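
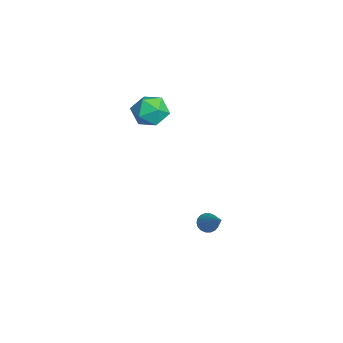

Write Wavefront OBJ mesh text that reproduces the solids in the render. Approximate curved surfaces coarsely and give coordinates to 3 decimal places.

v 0.151 -3.215 4.1
v 0.624 -2.872 3.226
v 0.096 -4.788 3.454
v 0.569 -4.445 2.58
v 1.102 -4.484 3.485
v 1.136 -3.512 3.884
v -0.416 -4.148 2.796
v -0.382 -3.176 3.195
v 0.273 -3.449 2.42
v 1.212 -3.657 2.846
v -0.492 -4.003 3.834
v 0.447 -4.211 4.26
v 2.865 -1.342 -3.541
v 3.242 -1.264 -3.989
v 4.275 -0.918 -2.279
v 3.14 -1.024 -3.955
v 2.984 -0.847 -3.84
v 2.804 -0.768 -3.666
v 2.636 -0.803 -3.467
v 2.514 -0.945 -3.283
v 2.461 -1.165 -3.15
v 2.488 -1.42 -3.094
v 2.59 -1.66 -3.128
v 2.746 -1.837 -3.243
v 2.926 -1.915 -3.417
v 3.094 -1.881 -3.616
v 3.216 -1.739 -3.8
v 3.269 -1.519 -3.933
f 1 12 6
f 1 6 2
f 1 2 8
f 1 8 11
f 1 11 12
f 2 6 10
f 6 12 5
f 12 11 3
f 11 8 7
f 8 2 9
f 4 10 5
f 4 5 3
f 4 3 7
f 4 7 9
f 4 9 10
f 5 10 6
f 3 5 12
f 7 3 11
f 9 7 8
f 10 9 2
f 14 13 16
f 14 16 15
f 16 13 17
f 16 17 15
f 17 13 18
f 17 18 15
f 18 13 19
f 18 19 15
f 19 13 20
f 19 20 15
f 20 13 21
f 20 21 15
f 21 13 22
f 21 22 15
f 22 13 23
f 22 23 15
f 23 13 24
f 23 24 15
f 24 13 25
f 24 25 15
f 25 13 26
f 25 26 15
f 26 13 27
f 26 27 15
f 27 13 28
f 27 28 15
f 28 13 14
f 28 14 15



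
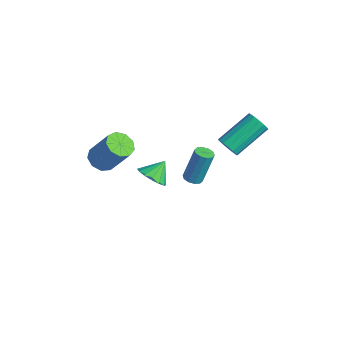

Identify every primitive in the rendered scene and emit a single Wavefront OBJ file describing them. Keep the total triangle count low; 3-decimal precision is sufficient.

v -0.399 -2.099 -0.626
v 0.425 -1.889 -0.759
v -0.481 -1.261 0.186
v 0.194 -1.635 -1.043
v -0.196 -1.506 -1.216
v -0.64 -1.536 -1.231
v -1.019 -1.717 -1.083
v -1.232 -2 -0.814
v -1.222 -2.309 -0.494
v -0.991 -2.562 -0.209
v -0.601 -2.691 -0.037
v -0.158 -2.661 -0.022
v 0.222 -2.481 -0.17
v 0.435 -2.198 -0.439
v 2.613 0.344 2.879
v 3.017 0.113 3.318
v 2.912 1.945 4.379
v 2.507 2.176 3.941
v 3.211 0.256 3.09
v 3.105 2.088 4.151
v 3.243 0.423 2.806
v 3.138 2.255 3.867
v 3.107 0.568 2.541
v 3.002 2.401 3.602
v 2.838 0.654 2.367
v 2.733 2.486 3.428
v 2.509 0.656 2.33
v 2.404 2.488 3.391
v 2.208 0.575 2.441
v 2.103 2.407 3.502
v 2.015 0.432 2.669
v 1.909 2.264 3.73
v 1.982 0.265 2.953
v 1.877 2.097 4.014
v 2.118 0.119 3.218
v 2.013 1.952 4.279
v 2.387 0.034 3.392
v 2.282 1.866 4.453
v 2.716 0.032 3.429
v 2.611 1.864 4.49
v -1.701 -4.154 0.818
v -1.065 -4.551 0.57
v -0.103 -4.023 2.194
v -0.739 -3.626 2.442
v -1.045 -4.041 0.393
v -0.083 -3.513 2.017
v -1.332 -3.584 0.414
v -0.37 -3.056 2.038
v -1.792 -3.393 0.625
v -0.83 -2.866 2.249
v -2.209 -3.559 0.925
v -1.247 -3.031 2.55
v -2.389 -4.003 1.176
v -1.427 -3.475 2.8
v -2.246 -4.517 1.259
v -1.285 -3.99 2.883
v -1.849 -4.862 1.135
v -0.887 -4.334 2.76
v -1.382 -4.875 0.863
v -0.42 -4.348 2.488
v -1.822 1.218 -3.536
v -1.323 1.016 -3.495
v -1.219 1.659 -1.583
v -1.718 1.862 -1.624
v -1.298 1.331 -3.602
v -1.194 1.974 -1.69
v -1.473 1.603 -3.684
v -1.369 2.246 -1.772
v -1.781 1.728 -3.71
v -1.677 2.371 -1.798
v -2.105 1.659 -3.669
v -2.001 2.302 -1.757
v -2.321 1.421 -3.577
v -2.217 2.064 -1.665
v -2.346 1.106 -3.47
v -2.242 1.749 -1.558
v -2.171 0.834 -3.388
v -2.067 1.477 -1.476
v -1.863 0.709 -3.362
v -1.759 1.352 -1.45
v -1.539 0.778 -3.403
v -1.435 1.421 -1.491
f 2 1 4
f 2 4 3
f 4 1 5
f 4 5 3
f 5 1 6
f 5 6 3
f 6 1 7
f 6 7 3
f 7 1 8
f 7 8 3
f 8 1 9
f 8 9 3
f 9 1 10
f 9 10 3
f 10 1 11
f 10 11 3
f 11 1 12
f 11 12 3
f 12 1 13
f 12 13 3
f 13 1 14
f 13 14 3
f 14 1 2
f 14 2 3
f 16 15 19
f 16 19 17
f 17 19 20
f 17 20 18
f 19 15 21
f 19 21 20
f 20 21 22
f 20 22 18
f 21 15 23
f 21 23 22
f 22 23 24
f 22 24 18
f 23 15 25
f 23 25 24
f 24 25 26
f 24 26 18
f 25 15 27
f 25 27 26
f 26 27 28
f 26 28 18
f 27 15 29
f 27 29 28
f 28 29 30
f 28 30 18
f 29 15 31
f 29 31 30
f 30 31 32
f 30 32 18
f 31 15 33
f 31 33 32
f 32 33 34
f 32 34 18
f 33 15 35
f 33 35 34
f 34 35 36
f 34 36 18
f 35 15 37
f 35 37 36
f 36 37 38
f 36 38 18
f 37 15 39
f 37 39 38
f 38 39 40
f 38 40 18
f 39 15 16
f 39 16 40
f 40 16 17
f 40 17 18
f 42 41 45
f 42 45 43
f 43 45 46
f 43 46 44
f 45 41 47
f 45 47 46
f 46 47 48
f 46 48 44
f 47 41 49
f 47 49 48
f 48 49 50
f 48 50 44
f 49 41 51
f 49 51 50
f 50 51 52
f 50 52 44
f 51 41 53
f 51 53 52
f 52 53 54
f 52 54 44
f 53 41 55
f 53 55 54
f 54 55 56
f 54 56 44
f 55 41 57
f 55 57 56
f 56 57 58
f 56 58 44
f 57 41 59
f 57 59 58
f 58 59 60
f 58 60 44
f 59 41 42
f 59 42 60
f 60 42 43
f 60 43 44
f 62 61 65
f 62 65 63
f 63 65 66
f 63 66 64
f 65 61 67
f 65 67 66
f 66 67 68
f 66 68 64
f 67 61 69
f 67 69 68
f 68 69 70
f 68 70 64
f 69 61 71
f 69 71 70
f 70 71 72
f 70 72 64
f 71 61 73
f 71 73 72
f 72 73 74
f 72 74 64
f 73 61 75
f 73 75 74
f 74 75 76
f 74 76 64
f 75 61 77
f 75 77 76
f 76 77 78
f 76 78 64
f 77 61 79
f 77 79 78
f 78 79 80
f 78 80 64
f 79 61 81
f 79 81 80
f 80 81 82
f 80 82 64
f 81 61 62
f 81 62 82
f 82 62 63
f 82 63 64



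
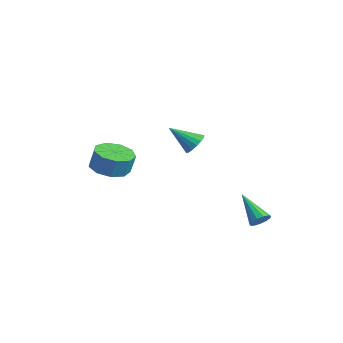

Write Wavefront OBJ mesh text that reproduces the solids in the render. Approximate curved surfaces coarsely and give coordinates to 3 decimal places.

v -2.971 -0.631 -2.551
v -2.055 -1.039 -2.672
v -1.833 -0.857 -1.61
v -2.749 -0.449 -1.489
v -2.029 -0.36 -2.794
v -1.807 -0.177 -1.732
v -2.444 0.192 -2.803
v -2.222 0.375 -1.741
v -3.105 0.359 -2.693
v -2.884 0.542 -1.632
v -3.704 0.063 -2.517
v -3.482 0.246 -1.456
v -3.959 -0.559 -2.357
v -3.738 -0.376 -1.295
v -3.752 -1.214 -2.287
v -3.531 -1.031 -1.226
v -3.18 -1.597 -2.341
v -2.958 -1.414 -1.279
v -2.509 -1.528 -2.493
v -2.288 -1.345 -1.431
v 1.307 1.464 0.236
v 1.608 0.96 -0.042
v 0.593 0.516 1.184
v 1.801 1.044 0.187
v 1.88 1.225 0.428
v 1.828 1.46 0.624
v 1.657 1.697 0.732
v 1.406 1.88 0.726
v 1.132 1.968 0.608
v 0.898 1.941 0.404
v 0.758 1.804 0.162
v 0.744 1.59 -0.063
v 0.859 1.347 -0.22
v 1.076 1.131 -0.272
v 1.347 0.991 -0.208
v 3.355 3.671 -4.315
v 3.689 3.613 -3.882
v 1.925 3.569 -3.225
v 3.641 3.917 -3.915
v 3.503 4.144 -4.075
v 3.318 4.22 -4.312
v 3.144 4.122 -4.549
v 3.037 3.881 -4.712
v 3.031 3.573 -4.749
v 3.128 3.297 -4.648
v 3.296 3.139 -4.441
v 3.484 3.15 -4.194
v 3.63 3.327 -3.986
f 2 1 5
f 2 5 3
f 3 5 6
f 3 6 4
f 5 1 7
f 5 7 6
f 6 7 8
f 6 8 4
f 7 1 9
f 7 9 8
f 8 9 10
f 8 10 4
f 9 1 11
f 9 11 10
f 10 11 12
f 10 12 4
f 11 1 13
f 11 13 12
f 12 13 14
f 12 14 4
f 13 1 15
f 13 15 14
f 14 15 16
f 14 16 4
f 15 1 17
f 15 17 16
f 16 17 18
f 16 18 4
f 17 1 19
f 17 19 18
f 18 19 20
f 18 20 4
f 19 1 2
f 19 2 20
f 20 2 3
f 20 3 4
f 22 21 24
f 22 24 23
f 24 21 25
f 24 25 23
f 25 21 26
f 25 26 23
f 26 21 27
f 26 27 23
f 27 21 28
f 27 28 23
f 28 21 29
f 28 29 23
f 29 21 30
f 29 30 23
f 30 21 31
f 30 31 23
f 31 21 32
f 31 32 23
f 32 21 33
f 32 33 23
f 33 21 34
f 33 34 23
f 34 21 35
f 34 35 23
f 35 21 22
f 35 22 23
f 37 36 39
f 37 39 38
f 39 36 40
f 39 40 38
f 40 36 41
f 40 41 38
f 41 36 42
f 41 42 38
f 42 36 43
f 42 43 38
f 43 36 44
f 43 44 38
f 44 36 45
f 44 45 38
f 45 36 46
f 45 46 38
f 46 36 47
f 46 47 38
f 47 36 48
f 47 48 38
f 48 36 37
f 48 37 38



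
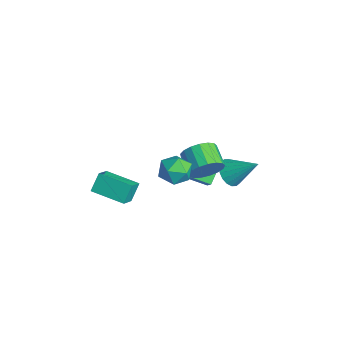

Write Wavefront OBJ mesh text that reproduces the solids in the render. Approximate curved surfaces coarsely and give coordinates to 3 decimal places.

v -2.95 -3.676 -3.423
v -3.357 -2.947 -2.388
v -3.82 -2.814 -4.372
v -4.227 -2.085 -3.337
v -1.273 -2.315 -3.723
v -1.68 -1.586 -2.688
v -2.143 -1.453 -4.672
v -2.55 -0.724 -3.637
v 3.036 0.859 2.011
v 3.455 1.231 2.935
v 2.082 1.392 3.492
v 1.664 1.021 2.569
v 3.389 1.656 2.649
v 2.016 1.818 3.206
v 3.242 1.899 2.217
v 1.87 2.061 2.774
v 3.048 1.904 1.738
v 1.676 2.065 2.295
v 2.851 1.669 1.322
v 1.479 1.831 1.879
v 2.697 1.249 1.063
v 1.325 1.411 1.62
v 2.621 0.74 1.022
v 1.248 0.901 1.579
v 2.639 0.257 1.207
v 1.267 0.419 1.764
v 2.749 -0.087 1.577
v 1.376 0.075 2.134
v 2.924 -0.214 2.046
v 1.552 -0.053 2.603
v 3.125 -0.096 2.508
v 1.753 0.066 3.065
v 3.306 0.241 2.855
v 1.934 0.403 3.412
v 3.425 0.72 3.009
v 2.052 0.882 3.567
v 1.643 3.093 -0.448
v 2.124 3.466 -1.191
v 2.797 4.267 0.888
v 1.796 3.736 -1.145
v 1.438 3.879 -0.961
v 1.12 3.866 -0.675
v 0.906 3.699 -0.345
v 0.838 3.413 -0.035
v 0.93 3.064 0.193
v 1.163 2.72 0.294
v 1.491 2.45 0.248
v 1.849 2.308 0.064
v 2.167 2.321 -0.222
v 2.381 2.487 -0.552
v 2.449 2.773 -0.862
v 2.357 3.123 -1.09
v -0.217 2.584 -3.162
v -1.257 1.167 -2.467
v -1.119 3.724 -2.187
v -2.159 2.307 -1.492
v 0.519 2.453 -2.328
v -0.521 1.036 -1.633
v -0.383 3.593 -1.353
v -1.423 2.176 -0.658
v 3.144 -1.078 4.301
v 4.061 -0.579 4.181
v 3.839 -2.501 3.679
v 4.756 -2.002 3.559
v 4.393 -2.212 4.523
v 3.964 -1.332 4.908
v 3.936 -1.748 2.952
v 3.507 -0.868 3.337
v 4.551 -0.992 3.348
v 4.834 -1.279 4.319
v 3.066 -1.801 3.541
v 3.349 -2.088 4.512
f 2 4 1
f 5 2 1
f 1 4 3
f 3 5 1
f 2 8 4
f 6 2 5
f 6 8 2
f 4 8 3
f 7 5 3
f 3 8 7
f 7 6 5
f 8 6 7
f 10 9 13
f 10 13 11
f 11 13 14
f 11 14 12
f 13 9 15
f 13 15 14
f 14 15 16
f 14 16 12
f 15 9 17
f 15 17 16
f 16 17 18
f 16 18 12
f 17 9 19
f 17 19 18
f 18 19 20
f 18 20 12
f 19 9 21
f 19 21 20
f 20 21 22
f 20 22 12
f 21 9 23
f 21 23 22
f 22 23 24
f 22 24 12
f 23 9 25
f 23 25 24
f 24 25 26
f 24 26 12
f 25 9 27
f 25 27 26
f 26 27 28
f 26 28 12
f 27 9 29
f 27 29 28
f 28 29 30
f 28 30 12
f 29 9 31
f 29 31 30
f 30 31 32
f 30 32 12
f 31 9 33
f 31 33 32
f 32 33 34
f 32 34 12
f 33 9 35
f 33 35 34
f 34 35 36
f 34 36 12
f 35 9 10
f 35 10 36
f 36 10 11
f 36 11 12
f 38 37 40
f 38 40 39
f 40 37 41
f 40 41 39
f 41 37 42
f 41 42 39
f 42 37 43
f 42 43 39
f 43 37 44
f 43 44 39
f 44 37 45
f 44 45 39
f 45 37 46
f 45 46 39
f 46 37 47
f 46 47 39
f 47 37 48
f 47 48 39
f 48 37 49
f 48 49 39
f 49 37 50
f 49 50 39
f 50 37 51
f 50 51 39
f 51 37 52
f 51 52 39
f 52 37 38
f 52 38 39
f 54 56 53
f 57 54 53
f 53 56 55
f 55 57 53
f 54 60 56
f 58 54 57
f 58 60 54
f 56 60 55
f 59 57 55
f 55 60 59
f 59 58 57
f 60 58 59
f 61 72 66
f 61 66 62
f 61 62 68
f 61 68 71
f 61 71 72
f 62 66 70
f 66 72 65
f 72 71 63
f 71 68 67
f 68 62 69
f 64 70 65
f 64 65 63
f 64 63 67
f 64 67 69
f 64 69 70
f 65 70 66
f 63 65 72
f 67 63 71
f 69 67 68
f 70 69 62



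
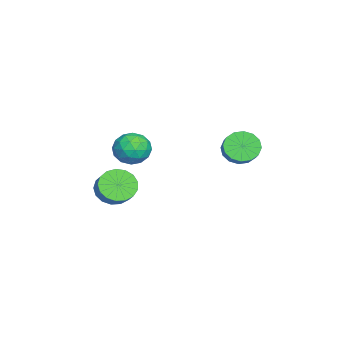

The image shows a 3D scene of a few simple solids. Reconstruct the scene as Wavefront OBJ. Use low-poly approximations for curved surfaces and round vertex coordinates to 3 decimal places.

v -0.646 2.145 2.109
v -0.054 2.15 1.353
v 0.739 2.36 1.976
v 0.146 2.355 2.731
v -0.212 2.62 1.396
v 0.581 2.829 2.019
v -0.486 2.962 1.63
v 0.307 3.171 2.253
v -0.804 3.085 1.992
v -0.011 3.295 2.615
v -1.079 2.956 2.385
v -0.286 3.166 3.008
v -1.238 2.61 2.705
v -0.445 2.82 3.328
v -1.239 2.14 2.864
v -0.446 2.35 3.487
v -1.081 1.671 2.821
v -0.288 1.88 3.444
v -0.807 1.329 2.587
v -0.014 1.538 3.21
v -0.489 1.205 2.225
v 0.304 1.415 2.848
v -0.214 1.334 1.832
v 0.579 1.544 2.455
v -0.055 1.68 1.512
v 0.738 1.89 2.135
v 0.69 -4.009 -0.48
v 1.442 -4.468 -1.013
v 2.142 -4.11 -0.333
v 1.39 -3.651 0.2
v 1.41 -4.02 -1.216
v 2.111 -3.662 -0.536
v 1.214 -3.569 -1.25
v 1.914 -3.211 -0.57
v 0.897 -3.219 -1.108
v 1.597 -2.862 -0.428
v 0.533 -3.05 -0.822
v 1.233 -2.692 -0.142
v 0.204 -3.1 -0.458
v 0.905 -2.743 0.223
v -0.013 -3.359 -0.099
v 0.688 -3.002 0.582
v -0.069 -3.767 0.173
v 0.632 -3.409 0.854
v 0.049 -4.23 0.295
v 0.749 -3.872 0.976
v 0.313 -4.642 0.24
v 1.014 -4.285 0.92
v 0.664 -4.909 0.019
v 1.364 -4.552 0.7
v 1.021 -4.97 -0.316
v 1.721 -4.613 0.365
v 1.301 -4.811 -0.688
v 2.002 -4.453 -0.008
v 1.034 -2.853 3.232
v 1.508 -2.319 2.489
v 2.512 -3.361 3.811
v 2.986 -2.827 3.068
v 2.501 -2.33 3.828
v 1.587 -2.016 3.471
v 2.433 -3.664 2.829
v 1.519 -3.35 2.472
v 2.373 -2.821 2.24
v 2.414 -1.997 2.857
v 1.606 -3.683 3.443
v 1.647 -2.859 4.06
v 1.141 -2.541 2.81
v 2.879 -3.139 3.49
v 2.594 -2.846 3.937
v 2.872 -2.533 3.5
v 1.187 -2.363 3.387
v 1.466 -2.05 2.95
v 2.05 -2.056 3.737
v 2.554 -3.63 3.35
v 2.833 -3.317 2.913
v 1.148 -3.147 2.8
v 1.426 -2.834 2.363
v 1.97 -3.624 2.563
v 1.928 -2.523 2.226
v 2.797 -2.821 2.567
v 2.472 -3.313 2.427
v 1.935 -3.128 2.216
v 1.952 -2.038 2.589
v 2.822 -2.337 2.929
v 2.536 -2.045 3.377
v 1.999 -1.86 3.166
v 2.461 -2.333 2.443
v 1.198 -3.343 3.371
v 2.068 -3.642 3.711
v 2.021 -3.82 3.134
v 1.484 -3.635 2.923
v 1.223 -2.859 3.733
v 2.092 -3.157 4.074
v 2.085 -2.552 4.084
v 1.548 -2.367 3.873
v 1.559 -3.347 3.857
f 2 1 5
f 2 5 3
f 3 5 6
f 3 6 4
f 5 1 7
f 5 7 6
f 6 7 8
f 6 8 4
f 7 1 9
f 7 9 8
f 8 9 10
f 8 10 4
f 9 1 11
f 9 11 10
f 10 11 12
f 10 12 4
f 11 1 13
f 11 13 12
f 12 13 14
f 12 14 4
f 13 1 15
f 13 15 14
f 14 15 16
f 14 16 4
f 15 1 17
f 15 17 16
f 16 17 18
f 16 18 4
f 17 1 19
f 17 19 18
f 18 19 20
f 18 20 4
f 19 1 21
f 19 21 20
f 20 21 22
f 20 22 4
f 21 1 23
f 21 23 22
f 22 23 24
f 22 24 4
f 23 1 25
f 23 25 24
f 24 25 26
f 24 26 4
f 25 1 2
f 25 2 26
f 26 2 3
f 26 3 4
f 28 27 31
f 28 31 29
f 29 31 32
f 29 32 30
f 31 27 33
f 31 33 32
f 32 33 34
f 32 34 30
f 33 27 35
f 33 35 34
f 34 35 36
f 34 36 30
f 35 27 37
f 35 37 36
f 36 37 38
f 36 38 30
f 37 27 39
f 37 39 38
f 38 39 40
f 38 40 30
f 39 27 41
f 39 41 40
f 40 41 42
f 40 42 30
f 41 27 43
f 41 43 42
f 42 43 44
f 42 44 30
f 43 27 45
f 43 45 44
f 44 45 46
f 44 46 30
f 45 27 47
f 45 47 46
f 46 47 48
f 46 48 30
f 47 27 49
f 47 49 48
f 48 49 50
f 48 50 30
f 49 27 51
f 49 51 50
f 50 51 52
f 50 52 30
f 51 27 53
f 51 53 52
f 52 53 54
f 52 54 30
f 53 27 28
f 53 28 54
f 54 28 29
f 54 29 30
f 55 92 71
f 92 66 95
f 71 95 60
f 92 95 71
f 55 71 67
f 71 60 72
f 67 72 56
f 71 72 67
f 55 67 76
f 67 56 77
f 76 77 62
f 67 77 76
f 55 76 88
f 76 62 91
f 88 91 65
f 76 91 88
f 55 88 92
f 88 65 96
f 92 96 66
f 88 96 92
f 56 72 83
f 72 60 86
f 83 86 64
f 72 86 83
f 60 95 73
f 95 66 94
f 73 94 59
f 95 94 73
f 66 96 93
f 96 65 89
f 93 89 57
f 96 89 93
f 65 91 90
f 91 62 78
f 90 78 61
f 91 78 90
f 62 77 82
f 77 56 79
f 82 79 63
f 77 79 82
f 58 84 70
f 84 64 85
f 70 85 59
f 84 85 70
f 58 70 68
f 70 59 69
f 68 69 57
f 70 69 68
f 58 68 75
f 68 57 74
f 75 74 61
f 68 74 75
f 58 75 80
f 75 61 81
f 80 81 63
f 75 81 80
f 58 80 84
f 80 63 87
f 84 87 64
f 80 87 84
f 59 85 73
f 85 64 86
f 73 86 60
f 85 86 73
f 57 69 93
f 69 59 94
f 93 94 66
f 69 94 93
f 61 74 90
f 74 57 89
f 90 89 65
f 74 89 90
f 63 81 82
f 81 61 78
f 82 78 62
f 81 78 82
f 64 87 83
f 87 63 79
f 83 79 56
f 87 79 83



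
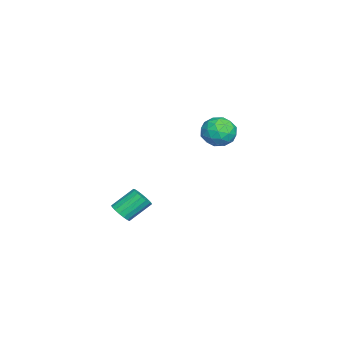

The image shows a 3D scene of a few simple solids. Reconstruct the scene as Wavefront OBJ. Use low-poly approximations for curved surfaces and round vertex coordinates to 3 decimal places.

v 2.019 -1.524 -0.048
v 2.383 -1.196 -0.189
v 1.965 -0.407 0.567
v 1.601 -0.736 0.708
v 2.199 -1.148 -0.342
v 1.78 -0.359 0.415
v 1.973 -1.186 -0.427
v 1.555 -0.397 0.33
v 1.758 -1.301 -0.425
v 1.34 -0.513 0.331
v 1.603 -1.468 -0.337
v 1.184 -0.679 0.419
v 1.543 -1.647 -0.183
v 1.125 -0.859 0.573
v 1.592 -1.799 0.002
v 1.174 -1.01 0.758
v 1.739 -1.887 0.175
v 1.321 -1.099 0.932
v 1.951 -1.893 0.298
v 1.532 -1.104 1.054
v 2.177 -1.814 0.341
v 1.759 -1.025 1.097
v 2.368 -1.668 0.295
v 1.95 -0.88 1.051
v 2.479 -1.49 0.17
v 2.06 -0.701 0.927
v 2.484 -1.319 -0.004
v 2.066 -0.531 0.752
v -4.092 1.301 2.053
v -3.709 1.631 2.672
v -3.011 1.369 1.348
v -2.628 1.699 1.967
v -2.854 0.933 1.999
v -3.522 0.891 2.435
v -3.198 2.109 1.585
v -3.866 2.067 2.021
v -3.156 2.13 2.383
v -2.944 1.404 2.639
v -3.776 1.596 1.381
v -3.564 0.87 1.637
v -3.996 1.46 2.425
v -2.724 1.54 1.595
v -2.857 1.09 1.614
v -2.632 1.284 1.978
v -3.886 1.025 2.285
v -3.661 1.219 2.649
v -3.158 0.809 2.253
v -3.059 1.781 1.371
v -2.834 1.975 1.735
v -4.088 1.716 2.042
v -3.863 1.91 2.406
v -3.562 2.191 1.767
v -3.446 1.947 2.618
v -2.81 1.987 2.204
v -3.145 2.228 1.979
v -3.538 2.204 2.236
v -3.321 1.52 2.769
v -2.685 1.56 2.354
v -2.818 1.11 2.373
v -3.211 1.085 2.629
v -2.996 1.814 2.599
v -4.035 1.44 1.666
v -3.399 1.48 1.251
v -3.509 1.915 1.391
v -3.902 1.89 1.647
v -3.91 1.013 1.816
v -3.274 1.053 1.402
v -3.182 0.796 1.784
v -3.575 0.772 2.041
v -3.724 1.186 1.421
f 2 1 5
f 2 5 3
f 3 5 6
f 3 6 4
f 5 1 7
f 5 7 6
f 6 7 8
f 6 8 4
f 7 1 9
f 7 9 8
f 8 9 10
f 8 10 4
f 9 1 11
f 9 11 10
f 10 11 12
f 10 12 4
f 11 1 13
f 11 13 12
f 12 13 14
f 12 14 4
f 13 1 15
f 13 15 14
f 14 15 16
f 14 16 4
f 15 1 17
f 15 17 16
f 16 17 18
f 16 18 4
f 17 1 19
f 17 19 18
f 18 19 20
f 18 20 4
f 19 1 21
f 19 21 20
f 20 21 22
f 20 22 4
f 21 1 23
f 21 23 22
f 22 23 24
f 22 24 4
f 23 1 25
f 23 25 24
f 24 25 26
f 24 26 4
f 25 1 27
f 25 27 26
f 26 27 28
f 26 28 4
f 27 1 2
f 27 2 28
f 28 2 3
f 28 3 4
f 29 66 45
f 66 40 69
f 45 69 34
f 66 69 45
f 29 45 41
f 45 34 46
f 41 46 30
f 45 46 41
f 29 41 50
f 41 30 51
f 50 51 36
f 41 51 50
f 29 50 62
f 50 36 65
f 62 65 39
f 50 65 62
f 29 62 66
f 62 39 70
f 66 70 40
f 62 70 66
f 30 46 57
f 46 34 60
f 57 60 38
f 46 60 57
f 34 69 47
f 69 40 68
f 47 68 33
f 69 68 47
f 40 70 67
f 70 39 63
f 67 63 31
f 70 63 67
f 39 65 64
f 65 36 52
f 64 52 35
f 65 52 64
f 36 51 56
f 51 30 53
f 56 53 37
f 51 53 56
f 32 58 44
f 58 38 59
f 44 59 33
f 58 59 44
f 32 44 42
f 44 33 43
f 42 43 31
f 44 43 42
f 32 42 49
f 42 31 48
f 49 48 35
f 42 48 49
f 32 49 54
f 49 35 55
f 54 55 37
f 49 55 54
f 32 54 58
f 54 37 61
f 58 61 38
f 54 61 58
f 33 59 47
f 59 38 60
f 47 60 34
f 59 60 47
f 31 43 67
f 43 33 68
f 67 68 40
f 43 68 67
f 35 48 64
f 48 31 63
f 64 63 39
f 48 63 64
f 37 55 56
f 55 35 52
f 56 52 36
f 55 52 56
f 38 61 57
f 61 37 53
f 57 53 30
f 61 53 57



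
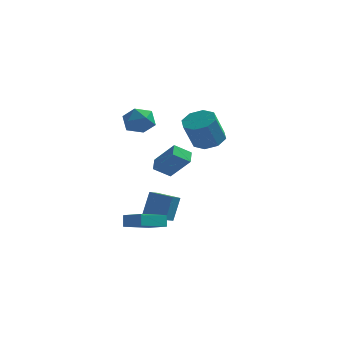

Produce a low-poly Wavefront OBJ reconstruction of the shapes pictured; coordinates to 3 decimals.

v -1.289 1.322 -4.177
v -1.036 1.933 -2.524
v -1.032 2.049 -4.485
v -0.779 2.659 -2.832
v 0.319 0.741 -4.208
v 0.572 1.351 -2.555
v 0.576 1.467 -4.516
v 0.829 2.078 -2.863
v -1.665 1.617 4.159
v -0.928 1.778 3.382
v -1.672 -0.098 3.798
v -0.935 0.063 3.021
v -0.661 0.185 4.062
v -0.656 1.244 4.285
v -1.944 0.436 2.895
v -1.939 1.495 3.118
v -1.1 1.047 2.601
v -0.307 0.892 3.322
v -2.293 0.788 3.858
v -1.5 0.633 4.579
v -1.606 -1.267 -4.208
v -1.722 -0.911 -3.434
v -0.564 0.338 -4.789
v -0.68 0.694 -4.014
v -0.3 -1.934 -3.706
v -0.416 -1.578 -2.931
v 0.742 -0.329 -4.286
v 0.626 0.027 -3.512
v 3.111 0.19 2.746
v 3.835 0.798 3.203
v 3.472 -0.082 4.95
v 2.749 -0.69 4.494
v 3.103 1.129 3.217
v 2.74 0.248 4.965
v 2.375 0.909 2.955
v 2.012 0.029 4.703
v 2.079 0.268 2.571
v 1.716 -0.612 4.319
v 2.388 -0.418 2.29
v 2.025 -1.298 4.037
v 3.12 -0.748 2.275
v 2.757 -1.629 4.023
v 3.848 -0.529 2.537
v 3.485 -1.409 4.285
v 4.144 0.112 2.921
v 3.781 -0.768 4.669
v 0.435 1.897 0.714
v 0.237 2.775 1.148
v -0.931 2.317 -0.757
v -1.128 3.196 -0.322
v 1.348 2.444 0.022
v 1.151 3.323 0.457
v -0.017 2.865 -1.448
v -0.215 3.743 -1.014
f 2 4 1
f 5 2 1
f 1 4 3
f 3 5 1
f 2 8 4
f 6 2 5
f 6 8 2
f 4 8 3
f 7 5 3
f 3 8 7
f 7 6 5
f 8 6 7
f 9 20 14
f 9 14 10
f 9 10 16
f 9 16 19
f 9 19 20
f 10 14 18
f 14 20 13
f 20 19 11
f 19 16 15
f 16 10 17
f 12 18 13
f 12 13 11
f 12 11 15
f 12 15 17
f 12 17 18
f 13 18 14
f 11 13 20
f 15 11 19
f 17 15 16
f 18 17 10
f 22 24 21
f 25 22 21
f 21 24 23
f 23 25 21
f 22 28 24
f 26 22 25
f 26 28 22
f 24 28 23
f 27 25 23
f 23 28 27
f 27 26 25
f 28 26 27
f 30 29 33
f 30 33 31
f 31 33 34
f 31 34 32
f 33 29 35
f 33 35 34
f 34 35 36
f 34 36 32
f 35 29 37
f 35 37 36
f 36 37 38
f 36 38 32
f 37 29 39
f 37 39 38
f 38 39 40
f 38 40 32
f 39 29 41
f 39 41 40
f 40 41 42
f 40 42 32
f 41 29 43
f 41 43 42
f 42 43 44
f 42 44 32
f 43 29 45
f 43 45 44
f 44 45 46
f 44 46 32
f 45 29 30
f 45 30 46
f 46 30 31
f 46 31 32
f 48 50 47
f 51 48 47
f 47 50 49
f 49 51 47
f 48 54 50
f 52 48 51
f 52 54 48
f 50 54 49
f 53 51 49
f 49 54 53
f 53 52 51
f 54 52 53



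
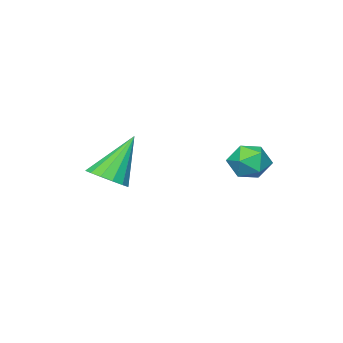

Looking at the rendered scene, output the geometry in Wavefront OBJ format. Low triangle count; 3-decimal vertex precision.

v -1.403 -0.237 -1.17
v -0.778 -0.269 -0.776
v -2.377 -0.043 0.39
v -0.827 0.103 -0.853
v -1.031 0.384 -1.015
v -1.334 0.499 -1.219
v -1.656 0.416 -1.409
v -1.91 0.159 -1.536
v -2.028 -0.204 -1.565
v -1.979 -0.576 -1.488
v -1.775 -0.857 -1.326
v -1.472 -0.972 -1.122
v -1.15 -0.89 -0.932
v -0.896 -0.632 -0.805
v -4.232 3.382 0.303
v -3.696 3.871 0.313
v -3.764 2.889 -0.653
v -3.228 3.378 -0.643
v -3.267 2.871 -0.126
v -3.556 3.176 0.466
v -3.904 3.584 -0.806
v -4.193 3.889 -0.214
v -3.493 3.996 -0.372
v -3.099 3.555 0.048
v -4.361 3.205 -0.388
v -3.967 2.764 0.032
f 2 1 4
f 2 4 3
f 4 1 5
f 4 5 3
f 5 1 6
f 5 6 3
f 6 1 7
f 6 7 3
f 7 1 8
f 7 8 3
f 8 1 9
f 8 9 3
f 9 1 10
f 9 10 3
f 10 1 11
f 10 11 3
f 11 1 12
f 11 12 3
f 12 1 13
f 12 13 3
f 13 1 14
f 13 14 3
f 14 1 2
f 14 2 3
f 15 26 20
f 15 20 16
f 15 16 22
f 15 22 25
f 15 25 26
f 16 20 24
f 20 26 19
f 26 25 17
f 25 22 21
f 22 16 23
f 18 24 19
f 18 19 17
f 18 17 21
f 18 21 23
f 18 23 24
f 19 24 20
f 17 19 26
f 21 17 25
f 23 21 22
f 24 23 16



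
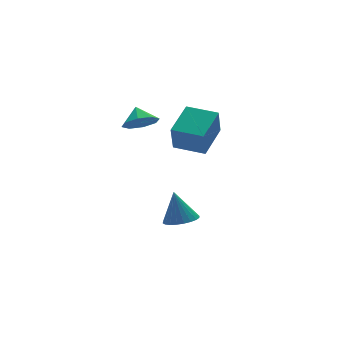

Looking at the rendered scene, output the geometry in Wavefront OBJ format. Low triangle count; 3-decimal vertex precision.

v 0.785 1.242 2.925
v 1.692 0.81 3.193
v 0.955 2.078 3.695
v 1.769 1.338 2.603
v 1.269 1.809 2.201
v 0.486 1.948 2.223
v -0.123 1.673 2.657
v -0.199 1.145 3.247
v 0.3 0.674 3.649
v 1.084 0.535 3.627
v 2.332 -2.836 2.156
v 1.955 -3.25 3.751
v 1.224 -1.422 2.262
v 0.847 -1.835 3.856
v 3.973 -1.605 2.864
v 3.596 -2.018 4.458
v 2.865 -0.19 2.969
v 2.488 -0.604 4.564
v 2.099 -0.757 -3.928
v 2.848 -1.385 -3.672
v 2.021 -0.103 -2.092
v 3.05 -1.063 -3.778
v 3.107 -0.695 -3.906
v 3.011 -0.337 -4.038
v 2.776 -0.042 -4.153
v 2.438 0.144 -4.234
v 2.049 0.193 -4.268
v 1.667 0.097 -4.25
v 1.351 -0.129 -4.183
v 1.149 -0.45 -4.078
v 1.091 -0.818 -3.949
v 1.188 -1.177 -3.817
v 1.423 -1.472 -3.702
v 1.761 -1.658 -3.621
v 2.15 -1.706 -3.587
v 2.532 -1.611 -3.605
f 2 1 4
f 2 4 3
f 4 1 5
f 4 5 3
f 5 1 6
f 5 6 3
f 6 1 7
f 6 7 3
f 7 1 8
f 7 8 3
f 8 1 9
f 8 9 3
f 9 1 10
f 9 10 3
f 10 1 2
f 10 2 3
f 12 14 11
f 15 12 11
f 11 14 13
f 13 15 11
f 12 18 14
f 16 12 15
f 16 18 12
f 14 18 13
f 17 15 13
f 13 18 17
f 17 16 15
f 18 16 17
f 20 19 22
f 20 22 21
f 22 19 23
f 22 23 21
f 23 19 24
f 23 24 21
f 24 19 25
f 24 25 21
f 25 19 26
f 25 26 21
f 26 19 27
f 26 27 21
f 27 19 28
f 27 28 21
f 28 19 29
f 28 29 21
f 29 19 30
f 29 30 21
f 30 19 31
f 30 31 21
f 31 19 32
f 31 32 21
f 32 19 33
f 32 33 21
f 33 19 34
f 33 34 21
f 34 19 35
f 34 35 21
f 35 19 36
f 35 36 21
f 36 19 20
f 36 20 21



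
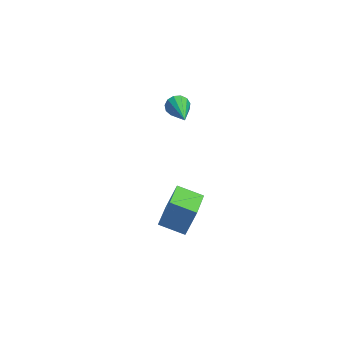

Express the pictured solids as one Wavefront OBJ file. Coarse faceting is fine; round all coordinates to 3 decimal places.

v 1.625 -2.489 -2.785
v 2.19 -2.351 -1.533
v 2.439 -1.09 -3.306
v 3.003 -0.952 -2.054
v 2.597 -3.188 -3.146
v 3.161 -3.05 -1.894
v 3.41 -1.789 -3.667
v 3.975 -1.651 -2.415
v 3.393 0.121 2.494
v 3.603 0.31 2.966
v 3.067 -1.741 3.386
v 3.298 0.368 2.976
v 3.024 0.348 2.834
v 2.867 0.256 2.583
v 2.876 0.12 2.305
v 3.05 -0.014 2.086
v 3.332 -0.106 1.997
v 3.634 -0.126 2.066
v 3.859 -0.067 2.271
v 3.936 0.051 2.547
v 3.84 0.192 2.806
f 2 4 1
f 5 2 1
f 1 4 3
f 3 5 1
f 2 8 4
f 6 2 5
f 6 8 2
f 4 8 3
f 7 5 3
f 3 8 7
f 7 6 5
f 8 6 7
f 10 9 12
f 10 12 11
f 12 9 13
f 12 13 11
f 13 9 14
f 13 14 11
f 14 9 15
f 14 15 11
f 15 9 16
f 15 16 11
f 16 9 17
f 16 17 11
f 17 9 18
f 17 18 11
f 18 9 19
f 18 19 11
f 19 9 20
f 19 20 11
f 20 9 21
f 20 21 11
f 21 9 10
f 21 10 11



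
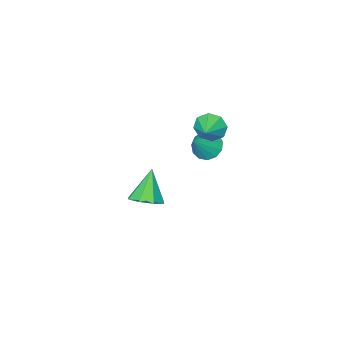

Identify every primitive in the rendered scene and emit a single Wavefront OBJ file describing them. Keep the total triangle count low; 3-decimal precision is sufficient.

v 4.151 2.302 1.335
v 5.037 1.969 1.689
v 3.229 1.538 2.925
v 4.869 2.683 1.934
v 4.281 3.173 1.829
v 3.616 3.153 1.434
v 3.265 2.634 0.981
v 3.433 1.92 0.736
v 4.021 1.43 0.841
v 4.685 1.45 1.236
v -3.303 -2.348 -1.447
v -2.859 -1.693 -2.058
v -2.097 -2.032 -0.233
v -3.237 -1.4 -1.759
v -3.635 -1.408 -1.361
v -3.928 -1.714 -0.99
v -4.023 -2.222 -0.764
v -3.889 -2.769 -0.755
v -3.569 -3.183 -0.965
v -3.165 -3.331 -1.329
v -2.805 -3.167 -1.73
v -2.603 -2.743 -2.041
v -2.623 -2.193 -2.163
v -3.009 -1.678 0.831
v -2.437 -1.897 0.067
v -2.091 -0.942 1.309
v -2.859 -1.289 -0.056
v -3.37 -0.909 0.341
v -3.669 -0.98 1.025
v -3.582 -1.459 1.596
v -3.159 -2.066 1.718
v -2.649 -2.446 1.321
v -2.349 -2.376 0.637
f 2 1 4
f 2 4 3
f 4 1 5
f 4 5 3
f 5 1 6
f 5 6 3
f 6 1 7
f 6 7 3
f 7 1 8
f 7 8 3
f 8 1 9
f 8 9 3
f 9 1 10
f 9 10 3
f 10 1 2
f 10 2 3
f 12 11 14
f 12 14 13
f 14 11 15
f 14 15 13
f 15 11 16
f 15 16 13
f 16 11 17
f 16 17 13
f 17 11 18
f 17 18 13
f 18 11 19
f 18 19 13
f 19 11 20
f 19 20 13
f 20 11 21
f 20 21 13
f 21 11 22
f 21 22 13
f 22 11 23
f 22 23 13
f 23 11 12
f 23 12 13
f 25 24 27
f 25 27 26
f 27 24 28
f 27 28 26
f 28 24 29
f 28 29 26
f 29 24 30
f 29 30 26
f 30 24 31
f 30 31 26
f 31 24 32
f 31 32 26
f 32 24 33
f 32 33 26
f 33 24 25
f 33 25 26



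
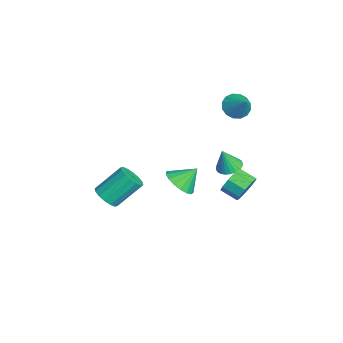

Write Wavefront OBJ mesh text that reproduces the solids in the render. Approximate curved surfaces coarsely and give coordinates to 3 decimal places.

v -3.838 3.207 2.498
v -3.2 2.951 1.918
v -2.782 3.613 3.482
v -3.279 3.399 1.819
v -3.509 3.796 1.902
v -3.826 4.035 2.144
v -4.147 4.052 2.482
v -4.386 3.843 2.823
v -4.477 3.464 3.077
v -4.397 3.016 3.176
v -4.168 2.619 3.094
v -3.85 2.38 2.851
v -3.529 2.362 2.514
v -3.291 2.571 2.172
v 3.785 -4.612 0.912
v 4.419 -4.172 0.606
v 4.109 -2.769 1.983
v 3.475 -3.208 2.288
v 4.074 -4.036 0.389
v 3.765 -2.632 1.766
v 3.652 -4.053 0.312
v 3.342 -2.65 1.689
v 3.265 -4.221 0.396
v 2.956 -2.817 1.772
v 3.018 -4.493 0.618
v 2.708 -3.089 1.994
v 2.976 -4.797 0.919
v 2.666 -3.393 2.295
v 3.151 -5.051 1.217
v 2.841 -3.648 2.594
v 3.495 -5.188 1.434
v 3.186 -3.784 2.811
v 3.918 -5.17 1.511
v 3.608 -3.767 2.888
v 4.304 -5.003 1.428
v 3.995 -3.599 2.804
v 4.552 -4.731 1.206
v 4.242 -3.327 2.582
v 4.594 -4.427 0.905
v 4.284 -3.023 2.281
v 0.819 3.292 -1.214
v 1.253 2.7 -1.77
v 0.675 1.837 -1.301
v 0.241 2.428 -0.746
v 1.578 2.773 -1.236
v 1 1.909 -0.767
v 1.548 3.088 -0.692
v 0.97 2.224 -0.223
v 1.177 3.498 -0.392
v 0.599 2.635 0.076
v 0.638 3.812 -0.478
v 0.061 2.949 -0.009
v 0.184 3.883 -0.907
v -0.394 3.019 -0.439
v 0.027 3.677 -1.481
v -0.551 2.813 -1.012
v 0.24 3.291 -1.93
v -0.337 2.427 -1.461
v 0.724 2.905 -2.044
v 0.147 2.041 -1.575
v -0.757 -0.3 -1.594
v -0.302 -0.958 -0.898
v -0.883 0.7 -0.566
v 0.089 -0.703 -1.098
v 0.286 -0.356 -1.412
v 0.243 0.003 -1.767
v -0.028 0.293 -2.083
v -0.466 0.447 -2.287
v -0.971 0.43 -2.331
v -1.427 0.246 -2.207
v -1.73 -0.064 -1.943
v -1.81 -0.428 -1.598
v -1.648 -0.762 -1.253
v -1.283 -0.991 -0.985
v -0.797 -1.062 -0.857
v -3.644 2.839 -2.526
v -3.089 2.297 -2.758
v -3.476 2.381 -1.054
v -2.908 2.549 -2.7
v -2.839 2.846 -2.616
v -2.893 3.141 -2.517
v -3.061 3.391 -2.42
v -3.317 3.557 -2.339
v -3.624 3.613 -2.287
v -3.933 3.551 -2.271
v -4.199 3.382 -2.293
v -4.38 3.129 -2.351
v -4.449 2.832 -2.436
v -4.396 2.537 -2.534
v -4.228 2.287 -2.631
v -3.971 2.122 -2.712
v -3.664 2.065 -2.764
v -3.355 2.127 -2.781
f 2 1 4
f 2 4 3
f 4 1 5
f 4 5 3
f 5 1 6
f 5 6 3
f 6 1 7
f 6 7 3
f 7 1 8
f 7 8 3
f 8 1 9
f 8 9 3
f 9 1 10
f 9 10 3
f 10 1 11
f 10 11 3
f 11 1 12
f 11 12 3
f 12 1 13
f 12 13 3
f 13 1 14
f 13 14 3
f 14 1 2
f 14 2 3
f 16 15 19
f 16 19 17
f 17 19 20
f 17 20 18
f 19 15 21
f 19 21 20
f 20 21 22
f 20 22 18
f 21 15 23
f 21 23 22
f 22 23 24
f 22 24 18
f 23 15 25
f 23 25 24
f 24 25 26
f 24 26 18
f 25 15 27
f 25 27 26
f 26 27 28
f 26 28 18
f 27 15 29
f 27 29 28
f 28 29 30
f 28 30 18
f 29 15 31
f 29 31 30
f 30 31 32
f 30 32 18
f 31 15 33
f 31 33 32
f 32 33 34
f 32 34 18
f 33 15 35
f 33 35 34
f 34 35 36
f 34 36 18
f 35 15 37
f 35 37 36
f 36 37 38
f 36 38 18
f 37 15 39
f 37 39 38
f 38 39 40
f 38 40 18
f 39 15 16
f 39 16 40
f 40 16 17
f 40 17 18
f 42 41 45
f 42 45 43
f 43 45 46
f 43 46 44
f 45 41 47
f 45 47 46
f 46 47 48
f 46 48 44
f 47 41 49
f 47 49 48
f 48 49 50
f 48 50 44
f 49 41 51
f 49 51 50
f 50 51 52
f 50 52 44
f 51 41 53
f 51 53 52
f 52 53 54
f 52 54 44
f 53 41 55
f 53 55 54
f 54 55 56
f 54 56 44
f 55 41 57
f 55 57 56
f 56 57 58
f 56 58 44
f 57 41 59
f 57 59 58
f 58 59 60
f 58 60 44
f 59 41 42
f 59 42 60
f 60 42 43
f 60 43 44
f 62 61 64
f 62 64 63
f 64 61 65
f 64 65 63
f 65 61 66
f 65 66 63
f 66 61 67
f 66 67 63
f 67 61 68
f 67 68 63
f 68 61 69
f 68 69 63
f 69 61 70
f 69 70 63
f 70 61 71
f 70 71 63
f 71 61 72
f 71 72 63
f 72 61 73
f 72 73 63
f 73 61 74
f 73 74 63
f 74 61 75
f 74 75 63
f 75 61 62
f 75 62 63
f 77 76 79
f 77 79 78
f 79 76 80
f 79 80 78
f 80 76 81
f 80 81 78
f 81 76 82
f 81 82 78
f 82 76 83
f 82 83 78
f 83 76 84
f 83 84 78
f 84 76 85
f 84 85 78
f 85 76 86
f 85 86 78
f 86 76 87
f 86 87 78
f 87 76 88
f 87 88 78
f 88 76 89
f 88 89 78
f 89 76 90
f 89 90 78
f 90 76 91
f 90 91 78
f 91 76 92
f 91 92 78
f 92 76 93
f 92 93 78
f 93 76 77
f 93 77 78



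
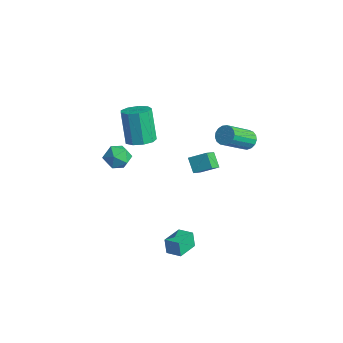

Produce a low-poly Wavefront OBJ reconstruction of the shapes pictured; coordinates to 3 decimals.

v -2.111 -1.066 1.053
v -1.453 -1.365 1.373
v -2.192 -1.112 3.127
v -2.849 -0.814 2.807
v -1.404 -0.83 1.316
v -2.143 -0.577 3.07
v -1.686 -0.405 1.136
v -2.425 -0.152 2.89
v -2.167 -0.29 0.917
v -2.905 -0.037 2.671
v -2.621 -0.538 0.762
v -3.36 -0.285 2.516
v -2.836 -1.034 0.743
v -3.575 -0.781 2.497
v -2.712 -1.544 0.869
v -3.451 -1.291 2.623
v -2.307 -1.831 1.081
v -3.045 -1.578 2.835
v -1.809 -1.76 1.28
v -2.548 -1.508 3.034
v 2.919 -3.243 -2.837
v 2.711 -3.203 -1.993
v 2.546 -2.111 -2.982
v 2.338 -2.072 -2.138
v 3.682 -2.968 -2.662
v 3.474 -2.929 -1.818
v 3.309 -1.837 -2.807
v 3.101 -1.797 -1.963
v 0.923 3.22 0.987
v 1.288 2.939 0.618
v 1.342 1.479 1.785
v 0.977 1.76 2.153
v 1.461 3.082 0.789
v 1.516 1.622 1.956
v 1.511 3.257 1.005
v 1.566 1.796 2.172
v 1.427 3.423 1.217
v 1.481 1.963 2.384
v 1.227 3.543 1.376
v 1.281 2.082 2.543
v 0.957 3.589 1.446
v 1.011 2.128 2.613
v 0.679 3.55 1.411
v 0.734 2.09 2.578
v 0.458 3.436 1.278
v 0.512 1.976 2.445
v 0.342 3.272 1.079
v 0.397 1.812 2.246
v 0.36 3.097 0.859
v 0.415 1.636 2.025
v 0.507 2.95 0.667
v 0.561 1.489 1.834
v 0.749 2.864 0.549
v 0.803 1.404 1.716
v 1.031 2.861 0.532
v 1.085 1.4 1.698
v 1.181 -0.644 1.806
v 1.797 -0.001 2.283
v 0.868 0.057 1.264
v 1.484 0.701 1.741
v 1.836 -0.821 1.199
v 2.452 -0.177 1.676
v 1.523 -0.119 0.657
v 2.139 0.524 1.134
v -0.357 -3.517 2.326
v 0.271 -3.283 2.701
v -0.291 -4.617 2.899
v 0.337 -4.383 3.274
v -0.345 -4.072 3.437
v -0.387 -3.392 3.083
v 0.367 -4.508 2.517
v 0.325 -3.828 2.163
v 0.718 -3.896 2.82
v 0.278 -3.627 3.388
v -0.298 -4.273 2.212
v -0.738 -4.004 2.78
f 2 1 5
f 2 5 3
f 3 5 6
f 3 6 4
f 5 1 7
f 5 7 6
f 6 7 8
f 6 8 4
f 7 1 9
f 7 9 8
f 8 9 10
f 8 10 4
f 9 1 11
f 9 11 10
f 10 11 12
f 10 12 4
f 11 1 13
f 11 13 12
f 12 13 14
f 12 14 4
f 13 1 15
f 13 15 14
f 14 15 16
f 14 16 4
f 15 1 17
f 15 17 16
f 16 17 18
f 16 18 4
f 17 1 19
f 17 19 18
f 18 19 20
f 18 20 4
f 19 1 2
f 19 2 20
f 20 2 3
f 20 3 4
f 22 24 21
f 25 22 21
f 21 24 23
f 23 25 21
f 22 28 24
f 26 22 25
f 26 28 22
f 24 28 23
f 27 25 23
f 23 28 27
f 27 26 25
f 28 26 27
f 30 29 33
f 30 33 31
f 31 33 34
f 31 34 32
f 33 29 35
f 33 35 34
f 34 35 36
f 34 36 32
f 35 29 37
f 35 37 36
f 36 37 38
f 36 38 32
f 37 29 39
f 37 39 38
f 38 39 40
f 38 40 32
f 39 29 41
f 39 41 40
f 40 41 42
f 40 42 32
f 41 29 43
f 41 43 42
f 42 43 44
f 42 44 32
f 43 29 45
f 43 45 44
f 44 45 46
f 44 46 32
f 45 29 47
f 45 47 46
f 46 47 48
f 46 48 32
f 47 29 49
f 47 49 48
f 48 49 50
f 48 50 32
f 49 29 51
f 49 51 50
f 50 51 52
f 50 52 32
f 51 29 53
f 51 53 52
f 52 53 54
f 52 54 32
f 53 29 55
f 53 55 54
f 54 55 56
f 54 56 32
f 55 29 30
f 55 30 56
f 56 30 31
f 56 31 32
f 58 60 57
f 61 58 57
f 57 60 59
f 59 61 57
f 58 64 60
f 62 58 61
f 62 64 58
f 60 64 59
f 63 61 59
f 59 64 63
f 63 62 61
f 64 62 63
f 65 76 70
f 65 70 66
f 65 66 72
f 65 72 75
f 65 75 76
f 66 70 74
f 70 76 69
f 76 75 67
f 75 72 71
f 72 66 73
f 68 74 69
f 68 69 67
f 68 67 71
f 68 71 73
f 68 73 74
f 69 74 70
f 67 69 76
f 71 67 75
f 73 71 72
f 74 73 66



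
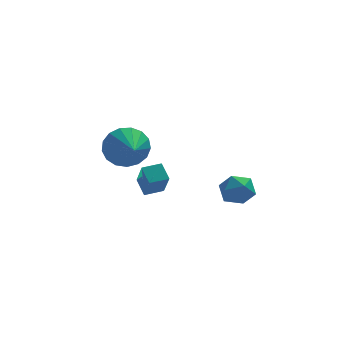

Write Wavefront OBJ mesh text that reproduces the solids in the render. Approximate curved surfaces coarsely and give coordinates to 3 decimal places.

v -2.958 3.427 -2.339
v -2.479 3.097 -3.261
v -2.842 1.813 -1.701
v -2.08 3.246 -2.959
v -1.883 3.435 -2.515
v -1.931 3.623 -2.031
v -2.215 3.766 -1.617
v -2.669 3.832 -1.369
v -3.19 3.804 -1.343
v -3.657 3.691 -1.545
v -3.964 3.517 -1.929
v -4.041 3.322 -2.407
v -3.87 3.152 -2.87
v -3.49 3.045 -3.21
v -2.988 3.025 -3.352
v -2.982 -1.663 -2.405
v -2.892 -2.46 -1.245
v -3.175 -0.946 -1.897
v -3.086 -1.742 -0.737
v -2.134 -1.478 -2.343
v -2.045 -2.274 -1.183
v -2.328 -0.76 -1.835
v -2.238 -1.557 -0.675
v 0.789 -1.685 -1.762
v 1.351 -2.016 -2.293
v 0.109 -2.864 -1.747
v 0.671 -3.195 -2.278
v 0.894 -3.014 -1.487
v 1.315 -2.285 -1.496
v 0.145 -2.595 -2.544
v 0.566 -1.866 -2.553
v 0.954 -2.579 -2.775
v 1.417 -2.837 -2.122
v 0.043 -2.043 -1.918
v 0.506 -2.301 -1.265
f 2 1 4
f 2 4 3
f 4 1 5
f 4 5 3
f 5 1 6
f 5 6 3
f 6 1 7
f 6 7 3
f 7 1 8
f 7 8 3
f 8 1 9
f 8 9 3
f 9 1 10
f 9 10 3
f 10 1 11
f 10 11 3
f 11 1 12
f 11 12 3
f 12 1 13
f 12 13 3
f 13 1 14
f 13 14 3
f 14 1 15
f 14 15 3
f 15 1 2
f 15 2 3
f 17 19 16
f 20 17 16
f 16 19 18
f 18 20 16
f 17 23 19
f 21 17 20
f 21 23 17
f 19 23 18
f 22 20 18
f 18 23 22
f 22 21 20
f 23 21 22
f 24 35 29
f 24 29 25
f 24 25 31
f 24 31 34
f 24 34 35
f 25 29 33
f 29 35 28
f 35 34 26
f 34 31 30
f 31 25 32
f 27 33 28
f 27 28 26
f 27 26 30
f 27 30 32
f 27 32 33
f 28 33 29
f 26 28 35
f 30 26 34
f 32 30 31
f 33 32 25



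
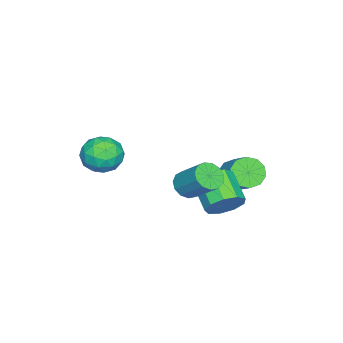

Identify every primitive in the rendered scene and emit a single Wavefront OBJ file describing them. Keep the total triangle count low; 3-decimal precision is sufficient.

v -0.503 2.928 -0.969
v 0.187 2.145 -1.084
v -0.948 1.008 -0.147
v -1.637 1.792 -0.031
v 0.325 2.507 -0.479
v -0.81 1.37 0.459
v 0.075 3.065 -0.103
v -1.059 1.928 0.835
v -0.444 3.56 -0.132
v -1.579 2.423 0.805
v -0.991 3.759 -0.553
v -2.126 2.622 0.385
v -1.31 3.57 -1.168
v -2.445 2.433 -0.231
v -1.25 3.08 -1.69
v -2.385 1.943 -0.753
v -0.841 2.519 -1.875
v -1.976 1.382 -0.937
v -0.273 2.15 -1.635
v -1.408 1.013 -0.698
v -4.193 1.964 -1.325
v -3.713 2.271 -2.073
v -2.688 3.324 -0.983
v -3.167 3.016 -0.235
v -4.165 2.626 -1.991
v -3.14 3.679 -0.901
v -4.628 2.729 -1.655
v -3.602 3.782 -0.565
v -4.924 2.539 -1.193
v -3.899 3.592 -0.102
v -4.941 2.129 -0.781
v -3.916 3.182 0.309
v -4.672 1.656 -0.577
v -3.647 2.709 0.513
v -4.22 1.301 -0.659
v -3.195 2.354 0.431
v -3.758 1.198 -0.995
v -2.732 2.251 0.095
v -3.461 1.388 -1.458
v -2.436 2.441 -0.367
v -3.444 1.798 -1.869
v -2.419 2.851 -0.779
v 0.837 -2.351 3.152
v 1.502 -1.463 2.91
v 1.978 -3.457 2.23
v 2.643 -2.569 1.988
v 2.571 -2.95 3.056
v 1.866 -2.266 3.625
v 1.614 -2.654 1.515
v 0.909 -1.97 2.084
v 1.982 -1.65 1.898
v 2.574 -1.833 2.85
v 0.906 -3.087 2.29
v 1.498 -3.27 3.242
v 1.069 -1.81 3.112
v 2.411 -3.11 2.028
v 2.369 -3.334 2.656
v 2.759 -2.812 2.513
v 1.283 -2.282 3.532
v 1.674 -1.76 3.39
v 2.302 -2.634 3.476
v 1.806 -3.16 1.75
v 2.197 -2.638 1.608
v 0.721 -2.108 2.627
v 1.111 -1.586 2.484
v 1.178 -2.286 1.664
v 1.742 -1.398 2.375
v 2.413 -2.048 1.833
v 1.809 -2.098 1.555
v 1.394 -1.696 1.89
v 2.09 -1.505 2.934
v 2.761 -2.156 2.393
v 2.718 -2.379 3.02
v 2.304 -1.978 3.355
v 2.372 -1.615 2.34
v 0.719 -2.764 2.747
v 1.39 -3.415 2.206
v 1.176 -2.942 1.785
v 0.762 -2.541 2.12
v 1.067 -2.872 3.307
v 1.738 -3.522 2.765
v 2.086 -3.224 3.25
v 1.671 -2.822 3.585
v 1.108 -3.305 2.8
v 1.912 2.001 1.814
v 2.454 2.3 1.307
v 2.91 3.598 2.56
v 2.368 3.299 3.066
v 2.068 2.517 1.223
v 2.524 3.815 2.475
v 1.633 2.57 1.326
v 2.088 3.868 2.578
v 1.286 2.443 1.584
v 1.741 3.74 2.837
v 1.138 2.175 1.915
v 1.593 3.473 3.168
v 1.236 1.852 2.214
v 1.691 3.15 3.467
v 1.548 1.577 2.386
v 2.004 2.874 3.638
v 1.977 1.436 2.376
v 2.432 2.733 3.629
v 2.384 1.475 2.188
v 2.84 2.772 3.44
v 2.642 1.681 1.881
v 3.098 2.978 3.133
v 2.668 1.988 1.552
v 3.124 3.286 2.805
f 2 1 5
f 2 5 3
f 3 5 6
f 3 6 4
f 5 1 7
f 5 7 6
f 6 7 8
f 6 8 4
f 7 1 9
f 7 9 8
f 8 9 10
f 8 10 4
f 9 1 11
f 9 11 10
f 10 11 12
f 10 12 4
f 11 1 13
f 11 13 12
f 12 13 14
f 12 14 4
f 13 1 15
f 13 15 14
f 14 15 16
f 14 16 4
f 15 1 17
f 15 17 16
f 16 17 18
f 16 18 4
f 17 1 19
f 17 19 18
f 18 19 20
f 18 20 4
f 19 1 2
f 19 2 20
f 20 2 3
f 20 3 4
f 22 21 25
f 22 25 23
f 23 25 26
f 23 26 24
f 25 21 27
f 25 27 26
f 26 27 28
f 26 28 24
f 27 21 29
f 27 29 28
f 28 29 30
f 28 30 24
f 29 21 31
f 29 31 30
f 30 31 32
f 30 32 24
f 31 21 33
f 31 33 32
f 32 33 34
f 32 34 24
f 33 21 35
f 33 35 34
f 34 35 36
f 34 36 24
f 35 21 37
f 35 37 36
f 36 37 38
f 36 38 24
f 37 21 39
f 37 39 38
f 38 39 40
f 38 40 24
f 39 21 41
f 39 41 40
f 40 41 42
f 40 42 24
f 41 21 22
f 41 22 42
f 42 22 23
f 42 23 24
f 43 80 59
f 80 54 83
f 59 83 48
f 80 83 59
f 43 59 55
f 59 48 60
f 55 60 44
f 59 60 55
f 43 55 64
f 55 44 65
f 64 65 50
f 55 65 64
f 43 64 76
f 64 50 79
f 76 79 53
f 64 79 76
f 43 76 80
f 76 53 84
f 80 84 54
f 76 84 80
f 44 60 71
f 60 48 74
f 71 74 52
f 60 74 71
f 48 83 61
f 83 54 82
f 61 82 47
f 83 82 61
f 54 84 81
f 84 53 77
f 81 77 45
f 84 77 81
f 53 79 78
f 79 50 66
f 78 66 49
f 79 66 78
f 50 65 70
f 65 44 67
f 70 67 51
f 65 67 70
f 46 72 58
f 72 52 73
f 58 73 47
f 72 73 58
f 46 58 56
f 58 47 57
f 56 57 45
f 58 57 56
f 46 56 63
f 56 45 62
f 63 62 49
f 56 62 63
f 46 63 68
f 63 49 69
f 68 69 51
f 63 69 68
f 46 68 72
f 68 51 75
f 72 75 52
f 68 75 72
f 47 73 61
f 73 52 74
f 61 74 48
f 73 74 61
f 45 57 81
f 57 47 82
f 81 82 54
f 57 82 81
f 49 62 78
f 62 45 77
f 78 77 53
f 62 77 78
f 51 69 70
f 69 49 66
f 70 66 50
f 69 66 70
f 52 75 71
f 75 51 67
f 71 67 44
f 75 67 71
f 86 85 89
f 86 89 87
f 87 89 90
f 87 90 88
f 89 85 91
f 89 91 90
f 90 91 92
f 90 92 88
f 91 85 93
f 91 93 92
f 92 93 94
f 92 94 88
f 93 85 95
f 93 95 94
f 94 95 96
f 94 96 88
f 95 85 97
f 95 97 96
f 96 97 98
f 96 98 88
f 97 85 99
f 97 99 98
f 98 99 100
f 98 100 88
f 99 85 101
f 99 101 100
f 100 101 102
f 100 102 88
f 101 85 103
f 101 103 102
f 102 103 104
f 102 104 88
f 103 85 105
f 103 105 104
f 104 105 106
f 104 106 88
f 105 85 107
f 105 107 106
f 106 107 108
f 106 108 88
f 107 85 86
f 107 86 108
f 108 86 87
f 108 87 88



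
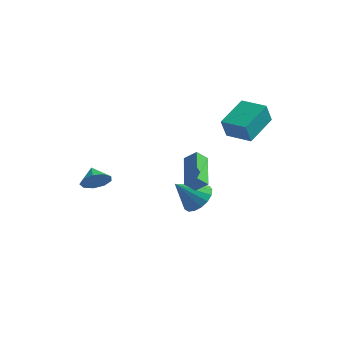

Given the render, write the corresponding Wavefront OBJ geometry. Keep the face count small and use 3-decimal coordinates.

v 0.813 3.413 -3.212
v 1.68 3.317 -2.646
v -0.133 2.567 -1.908
v 1.49 3.754 -2.5
v 1.145 4.112 -2.518
v 0.724 4.311 -2.694
v 0.323 4.303 -2.99
v 0.035 4.092 -3.336
v -0.075 3.725 -3.654
v 0.018 3.287 -3.871
v 0.293 2.878 -3.937
v 0.688 2.591 -3.837
v 1.111 2.493 -3.594
v 1.466 2.605 -3.263
v 1.671 2.903 -2.921
v -2.602 -1.403 -0.323
v -2.095 -1.441 0.383
v -3.258 -0.757 0.183
v -1.923 -0.992 0.033
v -2.068 -0.735 -0.483
v -2.463 -0.79 -0.925
v -2.923 -1.132 -1.085
v -3.233 -1.601 -0.888
v -3.247 -1.977 -0.427
v -2.96 -2.084 0.083
v -2.505 -1.873 0.403
v 2.18 -0.64 0.442
v 2.85 -0.505 1.027
v 1.181 1.168 1.167
v 1.851 1.304 1.752
v 2.589 -0.184 -0.132
v 3.259 -0.048 0.453
v 1.59 1.625 0.593
v 2.26 1.76 1.178
v 3.03 2.348 2.803
v 2.91 1.929 3.985
v 3.235 4.283 3.509
v 3.115 3.864 4.692
v 4.545 2.156 2.888
v 4.425 1.737 4.071
v 4.75 4.091 3.595
v 4.63 3.672 4.777
f 2 1 4
f 2 4 3
f 4 1 5
f 4 5 3
f 5 1 6
f 5 6 3
f 6 1 7
f 6 7 3
f 7 1 8
f 7 8 3
f 8 1 9
f 8 9 3
f 9 1 10
f 9 10 3
f 10 1 11
f 10 11 3
f 11 1 12
f 11 12 3
f 12 1 13
f 12 13 3
f 13 1 14
f 13 14 3
f 14 1 15
f 14 15 3
f 15 1 2
f 15 2 3
f 17 16 19
f 17 19 18
f 19 16 20
f 19 20 18
f 20 16 21
f 20 21 18
f 21 16 22
f 21 22 18
f 22 16 23
f 22 23 18
f 23 16 24
f 23 24 18
f 24 16 25
f 24 25 18
f 25 16 26
f 25 26 18
f 26 16 17
f 26 17 18
f 28 30 27
f 31 28 27
f 27 30 29
f 29 31 27
f 28 34 30
f 32 28 31
f 32 34 28
f 30 34 29
f 33 31 29
f 29 34 33
f 33 32 31
f 34 32 33
f 36 38 35
f 39 36 35
f 35 38 37
f 37 39 35
f 36 42 38
f 40 36 39
f 40 42 36
f 38 42 37
f 41 39 37
f 37 42 41
f 41 40 39
f 42 40 41



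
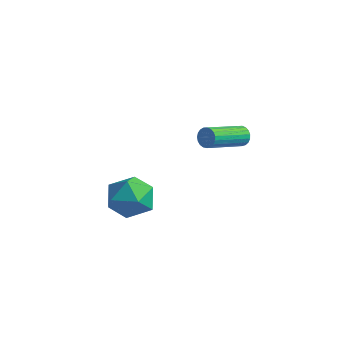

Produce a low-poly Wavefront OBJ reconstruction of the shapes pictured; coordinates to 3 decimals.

v -0.088 -0.719 -1.748
v 0.502 -0.42 -2.71
v 0.278 -2.54 -2.09
v 0.868 -2.241 -3.052
v 1.297 -1.978 -1.998
v 1.071 -0.853 -1.787
v -0.291 -2.107 -3.013
v -0.517 -0.982 -2.802
v 0.377 -1.278 -3.491
v 1.358 -1.198 -2.864
v -0.578 -1.762 -1.936
v 0.403 -1.682 -1.309
v 1.46 4.288 -0.975
v 1.774 4.398 -0.549
v 1.494 2.441 0.16
v 1.18 2.332 -0.265
v 1.571 4.454 -0.473
v 1.29 2.498 0.236
v 1.348 4.482 -0.483
v 1.068 2.526 0.226
v 1.145 4.477 -0.579
v 0.864 2.52 0.13
v 0.996 4.439 -0.743
v 0.716 2.482 -0.034
v 0.928 4.375 -0.947
v 0.647 2.418 -0.238
v 0.952 4.296 -1.156
v 0.671 2.339 -0.447
v 1.063 4.215 -1.333
v 0.783 2.259 -0.624
v 1.243 4.148 -1.449
v 0.963 2.191 -0.74
v 1.461 4.104 -1.482
v 1.181 2.148 -0.773
v 1.679 4.093 -1.428
v 1.398 2.136 -0.719
v 1.859 4.115 -1.295
v 1.578 2.158 -0.586
v 1.97 4.167 -1.107
v 1.689 2.211 -0.398
v 1.992 4.24 -0.896
v 1.712 2.284 -0.187
v 1.923 4.322 -0.699
v 1.643 2.365 0.01
f 1 12 6
f 1 6 2
f 1 2 8
f 1 8 11
f 1 11 12
f 2 6 10
f 6 12 5
f 12 11 3
f 11 8 7
f 8 2 9
f 4 10 5
f 4 5 3
f 4 3 7
f 4 7 9
f 4 9 10
f 5 10 6
f 3 5 12
f 7 3 11
f 9 7 8
f 10 9 2
f 14 13 17
f 14 17 15
f 15 17 18
f 15 18 16
f 17 13 19
f 17 19 18
f 18 19 20
f 18 20 16
f 19 13 21
f 19 21 20
f 20 21 22
f 20 22 16
f 21 13 23
f 21 23 22
f 22 23 24
f 22 24 16
f 23 13 25
f 23 25 24
f 24 25 26
f 24 26 16
f 25 13 27
f 25 27 26
f 26 27 28
f 26 28 16
f 27 13 29
f 27 29 28
f 28 29 30
f 28 30 16
f 29 13 31
f 29 31 30
f 30 31 32
f 30 32 16
f 31 13 33
f 31 33 32
f 32 33 34
f 32 34 16
f 33 13 35
f 33 35 34
f 34 35 36
f 34 36 16
f 35 13 37
f 35 37 36
f 36 37 38
f 36 38 16
f 37 13 39
f 37 39 38
f 38 39 40
f 38 40 16
f 39 13 41
f 39 41 40
f 40 41 42
f 40 42 16
f 41 13 43
f 41 43 42
f 42 43 44
f 42 44 16
f 43 13 14
f 43 14 44
f 44 14 15
f 44 15 16



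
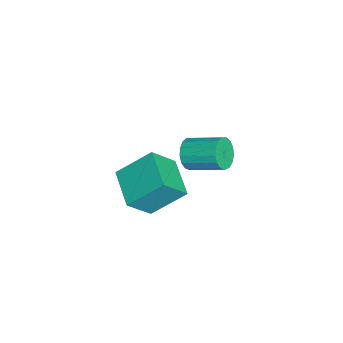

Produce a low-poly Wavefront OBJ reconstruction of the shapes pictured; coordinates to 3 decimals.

v -2.079 -1.794 -3.301
v -1.787 -2.219 -2.551
v -1.21 -0.511 -1.809
v -1.501 -0.086 -2.559
v -1.44 -2.222 -2.814
v -0.863 -0.514 -2.072
v -1.239 -2.127 -3.189
v -0.662 -0.419 -2.446
v -1.231 -1.955 -3.589
v -0.653 -0.247 -2.847
v -1.416 -1.747 -3.924
v -0.839 -0.039 -3.181
v -1.754 -1.55 -4.116
v -1.177 0.158 -3.373
v -2.166 -1.408 -4.121
v -1.589 0.3 -3.378
v -2.558 -1.355 -3.938
v -1.98 0.353 -3.196
v -2.84 -1.403 -3.61
v -2.263 0.306 -2.867
v -2.948 -1.54 -3.211
v -2.37 0.168 -2.468
v -2.856 -1.735 -2.832
v -2.279 -0.027 -2.09
v -2.587 -1.944 -2.561
v -2.01 -0.236 -1.819
v -2.201 -2.119 -2.46
v -1.624 -0.41 -1.717
v 2.278 -3.874 -0.917
v 2.03 -2.25 0.455
v 4.168 -3.23 -1.338
v 3.92 -1.606 0.034
v 2.92 -4.894 0.406
v 2.672 -3.27 1.778
v 4.81 -4.25 -0.015
v 4.562 -2.626 1.357
f 2 1 5
f 2 5 3
f 3 5 6
f 3 6 4
f 5 1 7
f 5 7 6
f 6 7 8
f 6 8 4
f 7 1 9
f 7 9 8
f 8 9 10
f 8 10 4
f 9 1 11
f 9 11 10
f 10 11 12
f 10 12 4
f 11 1 13
f 11 13 12
f 12 13 14
f 12 14 4
f 13 1 15
f 13 15 14
f 14 15 16
f 14 16 4
f 15 1 17
f 15 17 16
f 16 17 18
f 16 18 4
f 17 1 19
f 17 19 18
f 18 19 20
f 18 20 4
f 19 1 21
f 19 21 20
f 20 21 22
f 20 22 4
f 21 1 23
f 21 23 22
f 22 23 24
f 22 24 4
f 23 1 25
f 23 25 24
f 24 25 26
f 24 26 4
f 25 1 27
f 25 27 26
f 26 27 28
f 26 28 4
f 27 1 2
f 27 2 28
f 28 2 3
f 28 3 4
f 30 32 29
f 33 30 29
f 29 32 31
f 31 33 29
f 30 36 32
f 34 30 33
f 34 36 30
f 32 36 31
f 35 33 31
f 31 36 35
f 35 34 33
f 36 34 35



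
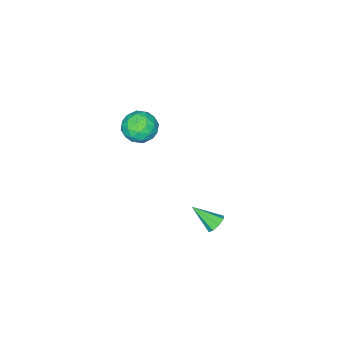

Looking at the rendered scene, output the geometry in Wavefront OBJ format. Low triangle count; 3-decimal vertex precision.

v -0.445 4.08 -2.412
v 0.133 4.061 -2.73
v 0.085 2.74 -1.368
v 0.142 4.373 -2.334
v -0.194 4.514 -1.983
v -0.676 4.401 -1.884
v -1.023 4.1 -2.094
v -1.031 3.788 -2.491
v -0.696 3.647 -2.842
v -0.214 3.76 -2.941
v -3.305 -3.558 -1.441
v -2.496 -2.862 -0.943
v -2.884 -4.938 -0.197
v -2.075 -4.242 0.301
v -3.22 -3.988 0.413
v -3.48 -3.136 -0.356
v -1.9 -4.664 -0.784
v -2.16 -3.812 -1.553
v -1.628 -3.546 -0.537
v -2.444 -3.128 0.203
v -2.936 -4.672 -1.343
v -3.752 -4.254 -0.603
v -2.938 -3.089 -1.301
v -2.442 -4.711 0.161
v -3.115 -4.562 0.227
v -2.64 -4.153 0.52
v -3.516 -3.25 -0.957
v -3.041 -2.84 -0.664
v -3.466 -3.503 0.133
v -2.339 -4.96 -0.476
v -1.864 -4.55 -0.183
v -2.74 -3.647 -1.66
v -2.265 -3.238 -1.367
v -1.914 -4.297 -1.273
v -1.952 -3.081 -0.77
v -1.704 -3.893 -0.038
v -1.601 -4.141 -0.676
v -1.754 -3.64 -1.128
v -2.432 -2.836 -0.335
v -2.184 -3.647 0.397
v -2.857 -3.498 0.462
v -3.01 -2.997 0.01
v -1.921 -3.238 -0.096
v -3.196 -4.153 -1.537
v -2.948 -4.964 -0.805
v -2.37 -4.803 -1.15
v -2.523 -4.302 -1.602
v -3.676 -3.907 -1.102
v -3.428 -4.719 -0.37
v -3.626 -4.16 -0.012
v -3.779 -3.659 -0.464
v -3.459 -4.562 -1.044
f 2 1 4
f 2 4 3
f 4 1 5
f 4 5 3
f 5 1 6
f 5 6 3
f 6 1 7
f 6 7 3
f 7 1 8
f 7 8 3
f 8 1 9
f 8 9 3
f 9 1 10
f 9 10 3
f 10 1 2
f 10 2 3
f 11 48 27
f 48 22 51
f 27 51 16
f 48 51 27
f 11 27 23
f 27 16 28
f 23 28 12
f 27 28 23
f 11 23 32
f 23 12 33
f 32 33 18
f 23 33 32
f 11 32 44
f 32 18 47
f 44 47 21
f 32 47 44
f 11 44 48
f 44 21 52
f 48 52 22
f 44 52 48
f 12 28 39
f 28 16 42
f 39 42 20
f 28 42 39
f 16 51 29
f 51 22 50
f 29 50 15
f 51 50 29
f 22 52 49
f 52 21 45
f 49 45 13
f 52 45 49
f 21 47 46
f 47 18 34
f 46 34 17
f 47 34 46
f 18 33 38
f 33 12 35
f 38 35 19
f 33 35 38
f 14 40 26
f 40 20 41
f 26 41 15
f 40 41 26
f 14 26 24
f 26 15 25
f 24 25 13
f 26 25 24
f 14 24 31
f 24 13 30
f 31 30 17
f 24 30 31
f 14 31 36
f 31 17 37
f 36 37 19
f 31 37 36
f 14 36 40
f 36 19 43
f 40 43 20
f 36 43 40
f 15 41 29
f 41 20 42
f 29 42 16
f 41 42 29
f 13 25 49
f 25 15 50
f 49 50 22
f 25 50 49
f 17 30 46
f 30 13 45
f 46 45 21
f 30 45 46
f 19 37 38
f 37 17 34
f 38 34 18
f 37 34 38
f 20 43 39
f 43 19 35
f 39 35 12
f 43 35 39



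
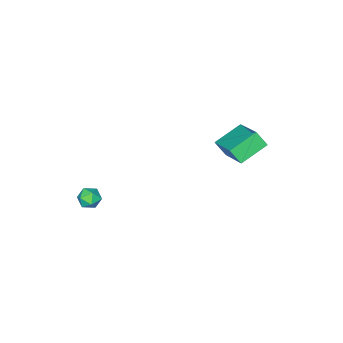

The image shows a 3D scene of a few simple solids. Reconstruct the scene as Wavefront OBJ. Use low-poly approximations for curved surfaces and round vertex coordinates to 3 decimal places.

v 3.771 -2.838 -2.077
v 4.103 -2.724 -1.541
v 3.437 -3.736 -1.679
v 3.769 -3.622 -1.143
v 3.256 -3.265 -1.284
v 3.462 -2.71 -1.53
v 4.078 -3.75 -1.69
v 4.284 -3.195 -1.936
v 4.293 -3.287 -1.301
v 3.785 -2.987 -1.051
v 3.755 -3.473 -2.169
v 3.247 -3.173 -1.919
v -3.263 -0.291 1.288
v -2.498 1.399 2.25
v -3.483 0.235 0.54
v -2.718 1.925 1.503
v -1.822 -0.585 0.657
v -1.057 1.105 1.62
v -2.042 -0.059 -0.09
v -1.277 1.631 0.872
f 1 12 6
f 1 6 2
f 1 2 8
f 1 8 11
f 1 11 12
f 2 6 10
f 6 12 5
f 12 11 3
f 11 8 7
f 8 2 9
f 4 10 5
f 4 5 3
f 4 3 7
f 4 7 9
f 4 9 10
f 5 10 6
f 3 5 12
f 7 3 11
f 9 7 8
f 10 9 2
f 14 16 13
f 17 14 13
f 13 16 15
f 15 17 13
f 14 20 16
f 18 14 17
f 18 20 14
f 16 20 15
f 19 17 15
f 15 20 19
f 19 18 17
f 20 18 19



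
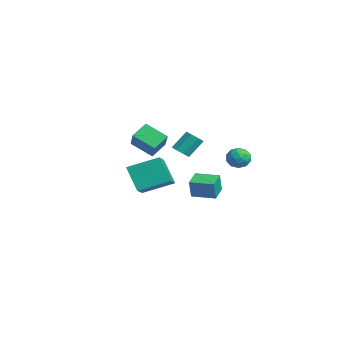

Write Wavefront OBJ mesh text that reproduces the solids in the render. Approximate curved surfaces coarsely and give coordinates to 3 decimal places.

v -2.516 0.646 1.701
v -1.8 0.634 1.773
v -1.907 1.642 3.011
v -2.624 1.654 2.939
v -1.971 1.033 1.433
v -2.078 2.041 2.671
v -2.462 1.205 1.251
v -2.569 2.213 2.488
v -2.984 1.05 1.332
v -3.091 2.058 2.57
v -3.233 0.658 1.629
v -3.34 1.666 2.867
v -3.062 0.259 1.969
v -3.169 1.267 3.207
v -2.571 0.087 2.152
v -2.678 1.095 3.389
v -2.049 0.242 2.07
v -2.156 1.25 3.308
v -3.787 -0.858 1.062
v -4.766 -2.025 1.982
v -4.244 0.15 1.853
v -5.224 -1.017 2.773
v -2.296 -1.143 2.287
v -3.276 -2.31 3.207
v -2.754 -0.135 3.078
v -3.733 -1.302 3.998
v -0.903 1.272 -0.898
v -0.591 1.031 0.445
v 0.056 2.59 -0.884
v 0.369 2.348 0.459
v 0.091 0.552 -1.259
v 0.404 0.31 0.084
v 1.051 1.869 -1.245
v 1.363 1.628 0.098
v 2.088 -3.899 2.196
v 3.765 -4.68 3.057
v 2.58 -1.98 2.979
v 4.257 -2.761 3.84
v 3.103 -3.499 0.58
v 4.78 -4.28 1.441
v 3.595 -1.58 1.363
v 5.272 -2.361 2.224
v 2.214 3.613 2.917
v 2.665 2.927 2.687
v 1.155 3.173 2.153
v 1.606 2.487 1.923
v 1.335 2.569 2.726
v 1.989 2.841 3.199
v 1.831 3.259 1.641
v 2.485 3.531 2.114
v 2.428 2.709 1.899
v 2.121 2.282 2.569
v 1.699 3.818 2.271
v 1.392 3.391 2.941
v 2.532 3.309 2.869
v 1.288 2.791 1.971
v 1.128 2.839 2.443
v 1.393 2.437 2.308
v 2.135 3.258 3.17
v 2.4 2.855 3.035
v 1.618 2.644 3.058
v 1.42 3.245 1.805
v 1.685 2.842 1.67
v 2.427 3.663 2.532
v 2.692 3.261 2.397
v 2.202 3.456 1.782
v 2.658 2.777 2.271
v 2.036 2.519 1.822
v 2.168 2.972 1.656
v 2.553 3.132 1.934
v 2.478 2.527 2.665
v 1.855 2.268 2.216
v 1.696 2.316 2.688
v 2.081 2.476 2.965
v 2.339 2.398 2.202
v 1.965 3.832 2.624
v 1.342 3.573 2.175
v 1.739 3.624 1.875
v 2.124 3.784 2.152
v 1.784 3.581 3.018
v 1.162 3.323 2.569
v 1.267 2.968 2.906
v 1.652 3.128 3.184
v 1.481 3.702 2.638
f 2 1 5
f 2 5 3
f 3 5 6
f 3 6 4
f 5 1 7
f 5 7 6
f 6 7 8
f 6 8 4
f 7 1 9
f 7 9 8
f 8 9 10
f 8 10 4
f 9 1 11
f 9 11 10
f 10 11 12
f 10 12 4
f 11 1 13
f 11 13 12
f 12 13 14
f 12 14 4
f 13 1 15
f 13 15 14
f 14 15 16
f 14 16 4
f 15 1 17
f 15 17 16
f 16 17 18
f 16 18 4
f 17 1 2
f 17 2 18
f 18 2 3
f 18 3 4
f 20 22 19
f 23 20 19
f 19 22 21
f 21 23 19
f 20 26 22
f 24 20 23
f 24 26 20
f 22 26 21
f 25 23 21
f 21 26 25
f 25 24 23
f 26 24 25
f 28 30 27
f 31 28 27
f 27 30 29
f 29 31 27
f 28 34 30
f 32 28 31
f 32 34 28
f 30 34 29
f 33 31 29
f 29 34 33
f 33 32 31
f 34 32 33
f 36 38 35
f 39 36 35
f 35 38 37
f 37 39 35
f 36 42 38
f 40 36 39
f 40 42 36
f 38 42 37
f 41 39 37
f 37 42 41
f 41 40 39
f 42 40 41
f 43 80 59
f 80 54 83
f 59 83 48
f 80 83 59
f 43 59 55
f 59 48 60
f 55 60 44
f 59 60 55
f 43 55 64
f 55 44 65
f 64 65 50
f 55 65 64
f 43 64 76
f 64 50 79
f 76 79 53
f 64 79 76
f 43 76 80
f 76 53 84
f 80 84 54
f 76 84 80
f 44 60 71
f 60 48 74
f 71 74 52
f 60 74 71
f 48 83 61
f 83 54 82
f 61 82 47
f 83 82 61
f 54 84 81
f 84 53 77
f 81 77 45
f 84 77 81
f 53 79 78
f 79 50 66
f 78 66 49
f 79 66 78
f 50 65 70
f 65 44 67
f 70 67 51
f 65 67 70
f 46 72 58
f 72 52 73
f 58 73 47
f 72 73 58
f 46 58 56
f 58 47 57
f 56 57 45
f 58 57 56
f 46 56 63
f 56 45 62
f 63 62 49
f 56 62 63
f 46 63 68
f 63 49 69
f 68 69 51
f 63 69 68
f 46 68 72
f 68 51 75
f 72 75 52
f 68 75 72
f 47 73 61
f 73 52 74
f 61 74 48
f 73 74 61
f 45 57 81
f 57 47 82
f 81 82 54
f 57 82 81
f 49 62 78
f 62 45 77
f 78 77 53
f 62 77 78
f 51 69 70
f 69 49 66
f 70 66 50
f 69 66 70
f 52 75 71
f 75 51 67
f 71 67 44
f 75 67 71



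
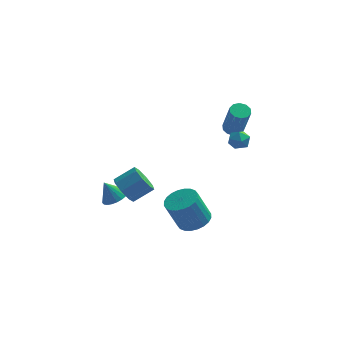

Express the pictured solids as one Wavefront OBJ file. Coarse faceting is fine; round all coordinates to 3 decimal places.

v 2.335 4.271 -0.384
v 2.844 4.505 -0.389
v 3.194 3.782 1.399
v 2.685 3.549 1.404
v 2.623 4.734 -0.253
v 2.972 4.011 1.535
v 2.292 4.786 -0.167
v 2.641 4.063 1.621
v 1.977 4.642 -0.164
v 2.327 3.919 1.624
v 1.799 4.356 -0.245
v 2.149 3.633 1.543
v 1.826 4.038 -0.379
v 2.176 3.315 1.409
v 2.048 3.809 -0.515
v 2.397 3.086 1.273
v 2.379 3.757 -0.601
v 2.728 3.034 1.187
v 2.693 3.901 -0.604
v 3.043 3.178 1.184
v 2.871 4.187 -0.523
v 3.221 3.464 1.265
v -2.818 -2.379 -0.474
v -2.434 -2.164 -1.143
v -1.459 -1.826 -0.474
v -1.842 -2.041 0.194
v -2.759 -1.705 -0.901
v -1.783 -1.367 -0.233
v -3.118 -1.64 -0.409
v -2.142 -1.302 0.259
v -3.301 -2.008 0.044
v -2.326 -1.67 0.713
v -3.201 -2.594 0.194
v -2.226 -2.256 0.863
v -2.877 -3.053 -0.047
v -1.901 -2.715 0.621
v -2.518 -3.118 -0.539
v -1.542 -2.78 0.129
v -2.334 -2.75 -0.993
v -1.359 -2.412 -0.324
v 2.215 1.007 1.443
v 2.515 1.206 0.925
v 2.745 0.134 1.415
v 3.045 0.333 0.897
v 3.156 0.611 1.452
v 2.829 1.15 1.47
v 2.431 0.19 0.87
v 2.104 0.729 0.888
v 2.648 0.701 0.571
v 3.097 0.961 0.93
v 2.163 0.379 1.41
v 2.612 0.639 1.769
v 0.55 -2.4 -2.499
v 1.215 -1.921 -2.178
v 0.575 -2.101 -0.581
v -0.09 -2.58 -0.901
v 0.983 -1.677 -2.244
v 0.342 -1.857 -0.646
v 0.684 -1.543 -2.348
v 0.044 -1.724 -0.751
v 0.365 -1.54 -2.475
v -0.275 -1.72 -0.878
v 0.075 -1.667 -2.606
v -0.566 -1.848 -1.009
v -0.144 -1.906 -2.721
v -0.784 -2.087 -1.124
v -0.256 -2.22 -2.802
v -0.897 -2.401 -1.205
v -0.246 -2.562 -2.836
v -0.886 -2.742 -1.239
v -0.115 -2.879 -2.819
v -0.755 -3.059 -1.222
v 0.118 -3.123 -2.754
v -0.523 -3.303 -1.156
v 0.416 -3.256 -2.649
v -0.224 -3.437 -1.052
v 0.735 -3.26 -2.522
v 0.095 -3.44 -0.925
v 1.026 -3.132 -2.391
v 0.385 -3.313 -0.794
v 1.244 -2.893 -2.276
v 0.604 -3.074 -0.679
v 1.357 -2.579 -2.195
v 0.716 -2.76 -0.598
v 1.346 -2.238 -2.161
v 0.706 -2.418 -0.564
v -3.444 0.656 -3.178
v -3.068 0.069 -2.929
v -3.996 0.724 -2.182
v -2.895 0.285 -2.847
v -2.805 0.558 -2.816
v -2.813 0.846 -2.84
v -2.917 1.105 -2.916
v -3.101 1.295 -3.031
v -3.337 1.388 -3.168
v -3.59 1.37 -3.307
v -3.82 1.243 -3.426
v -3.993 1.026 -3.508
v -4.082 0.754 -3.539
v -4.075 0.466 -3.515
v -3.971 0.207 -3.439
v -3.787 0.017 -3.324
v -3.551 -0.076 -3.187
v -3.298 -0.058 -3.048
f 2 1 5
f 2 5 3
f 3 5 6
f 3 6 4
f 5 1 7
f 5 7 6
f 6 7 8
f 6 8 4
f 7 1 9
f 7 9 8
f 8 9 10
f 8 10 4
f 9 1 11
f 9 11 10
f 10 11 12
f 10 12 4
f 11 1 13
f 11 13 12
f 12 13 14
f 12 14 4
f 13 1 15
f 13 15 14
f 14 15 16
f 14 16 4
f 15 1 17
f 15 17 16
f 16 17 18
f 16 18 4
f 17 1 19
f 17 19 18
f 18 19 20
f 18 20 4
f 19 1 21
f 19 21 20
f 20 21 22
f 20 22 4
f 21 1 2
f 21 2 22
f 22 2 3
f 22 3 4
f 24 23 27
f 24 27 25
f 25 27 28
f 25 28 26
f 27 23 29
f 27 29 28
f 28 29 30
f 28 30 26
f 29 23 31
f 29 31 30
f 30 31 32
f 30 32 26
f 31 23 33
f 31 33 32
f 32 33 34
f 32 34 26
f 33 23 35
f 33 35 34
f 34 35 36
f 34 36 26
f 35 23 37
f 35 37 36
f 36 37 38
f 36 38 26
f 37 23 39
f 37 39 38
f 38 39 40
f 38 40 26
f 39 23 24
f 39 24 40
f 40 24 25
f 40 25 26
f 41 52 46
f 41 46 42
f 41 42 48
f 41 48 51
f 41 51 52
f 42 46 50
f 46 52 45
f 52 51 43
f 51 48 47
f 48 42 49
f 44 50 45
f 44 45 43
f 44 43 47
f 44 47 49
f 44 49 50
f 45 50 46
f 43 45 52
f 47 43 51
f 49 47 48
f 50 49 42
f 54 53 57
f 54 57 55
f 55 57 58
f 55 58 56
f 57 53 59
f 57 59 58
f 58 59 60
f 58 60 56
f 59 53 61
f 59 61 60
f 60 61 62
f 60 62 56
f 61 53 63
f 61 63 62
f 62 63 64
f 62 64 56
f 63 53 65
f 63 65 64
f 64 65 66
f 64 66 56
f 65 53 67
f 65 67 66
f 66 67 68
f 66 68 56
f 67 53 69
f 67 69 68
f 68 69 70
f 68 70 56
f 69 53 71
f 69 71 70
f 70 71 72
f 70 72 56
f 71 53 73
f 71 73 72
f 72 73 74
f 72 74 56
f 73 53 75
f 73 75 74
f 74 75 76
f 74 76 56
f 75 53 77
f 75 77 76
f 76 77 78
f 76 78 56
f 77 53 79
f 77 79 78
f 78 79 80
f 78 80 56
f 79 53 81
f 79 81 80
f 80 81 82
f 80 82 56
f 81 53 83
f 81 83 82
f 82 83 84
f 82 84 56
f 83 53 85
f 83 85 84
f 84 85 86
f 84 86 56
f 85 53 54
f 85 54 86
f 86 54 55
f 86 55 56
f 88 87 90
f 88 90 89
f 90 87 91
f 90 91 89
f 91 87 92
f 91 92 89
f 92 87 93
f 92 93 89
f 93 87 94
f 93 94 89
f 94 87 95
f 94 95 89
f 95 87 96
f 95 96 89
f 96 87 97
f 96 97 89
f 97 87 98
f 97 98 89
f 98 87 99
f 98 99 89
f 99 87 100
f 99 100 89
f 100 87 101
f 100 101 89
f 101 87 102
f 101 102 89
f 102 87 103
f 102 103 89
f 103 87 104
f 103 104 89
f 104 87 88
f 104 88 89

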